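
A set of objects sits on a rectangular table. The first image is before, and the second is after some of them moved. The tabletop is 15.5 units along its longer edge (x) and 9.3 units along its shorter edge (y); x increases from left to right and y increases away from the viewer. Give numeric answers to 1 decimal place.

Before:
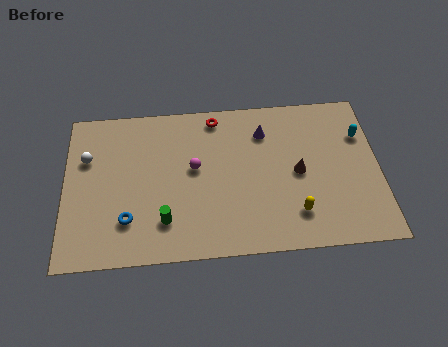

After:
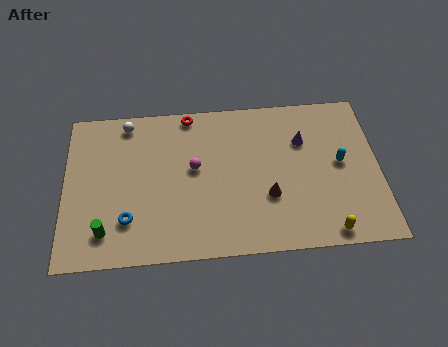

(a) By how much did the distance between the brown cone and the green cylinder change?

+1.1

Before: roughly 7.0 units apart; after: 8.1. That's 1.1 units further apart.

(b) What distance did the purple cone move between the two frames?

2.0

The purple cone was near (9.9, 7.1) before and (11.8, 6.4) after, so it travelled √(1.9² + 0.7²) ≈ 2.0 units.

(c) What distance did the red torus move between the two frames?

1.3

From (7.5, 8.2) to (6.2, 8.5), the red torus covered √(1.3² + 0.3²) ≈ 1.3 units.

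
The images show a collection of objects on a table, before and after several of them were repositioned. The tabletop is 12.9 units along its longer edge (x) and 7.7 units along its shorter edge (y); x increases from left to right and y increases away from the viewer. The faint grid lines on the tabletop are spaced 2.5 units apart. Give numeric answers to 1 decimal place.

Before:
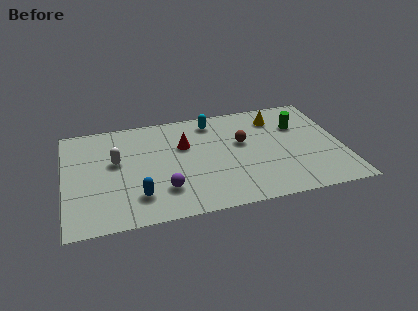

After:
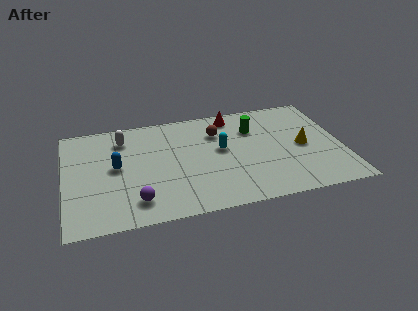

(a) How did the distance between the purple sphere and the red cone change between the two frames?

+3.9

Before: roughly 3.2 units apart; after: 7.1. That's 3.9 units further apart.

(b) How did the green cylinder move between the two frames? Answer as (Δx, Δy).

(-2.1, 0.2)

From the two frames, the green cylinder sits at roughly (11.0, 5.3) before and (8.9, 5.5) after.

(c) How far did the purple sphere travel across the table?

1.4

The purple sphere moved from about (4.5, 2.0) to (3.2, 1.5), a distance of √(1.3² + 0.5²) ≈ 1.4.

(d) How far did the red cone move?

2.9

The red cone was near (5.6, 5.0) before and (8.0, 6.7) after, so it travelled √(2.4² + 1.7²) ≈ 2.9 units.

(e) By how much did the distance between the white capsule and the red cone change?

+2.0

They were about 3.2 units apart before and 5.2 after — 2.0 units further apart.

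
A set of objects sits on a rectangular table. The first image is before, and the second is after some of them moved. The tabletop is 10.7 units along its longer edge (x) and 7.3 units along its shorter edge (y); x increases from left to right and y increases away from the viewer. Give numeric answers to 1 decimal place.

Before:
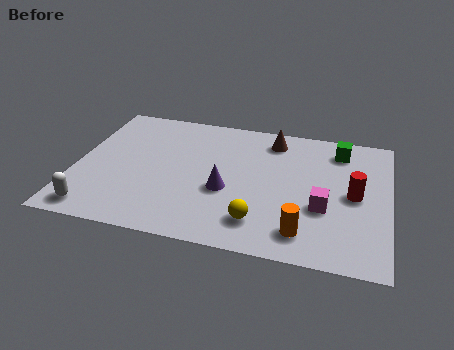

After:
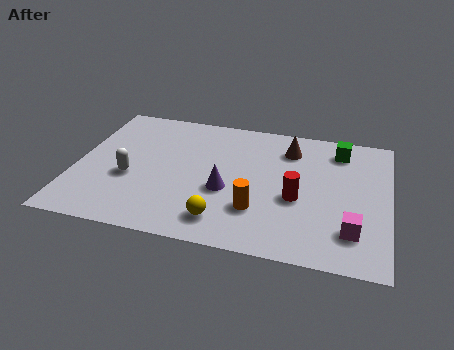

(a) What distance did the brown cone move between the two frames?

0.7

The brown cone was near (6.6, 6.1) before and (7.2, 5.7) after, so it travelled √(0.6² + 0.4²) ≈ 0.7 units.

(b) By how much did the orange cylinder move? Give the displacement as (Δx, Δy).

(-1.6, 0.8)

The orange cylinder was at about (7.9, 1.3) and moved to about (6.3, 2.1).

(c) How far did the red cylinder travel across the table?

2.0

The red cylinder moved from about (9.5, 3.6) to (7.6, 3.0), a distance of √(1.9² + 0.6²) ≈ 2.0.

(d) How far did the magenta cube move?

1.4

The magenta cube moved from about (8.5, 2.7) to (9.5, 1.7), a distance of √(1.0² + 1.0²) ≈ 1.4.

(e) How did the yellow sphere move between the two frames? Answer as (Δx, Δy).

(-1.2, -0.2)

The yellow sphere was at about (6.4, 1.5) and moved to about (5.2, 1.3).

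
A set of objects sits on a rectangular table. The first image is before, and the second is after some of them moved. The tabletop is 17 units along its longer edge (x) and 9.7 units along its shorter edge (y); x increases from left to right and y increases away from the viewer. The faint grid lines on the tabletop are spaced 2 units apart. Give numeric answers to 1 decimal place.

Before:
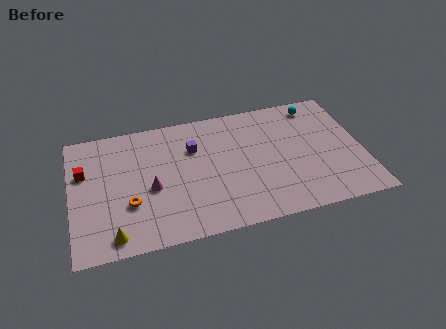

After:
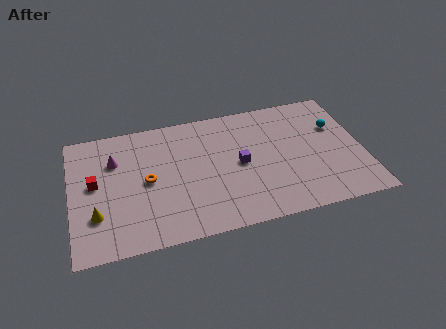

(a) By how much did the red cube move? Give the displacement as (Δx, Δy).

(0.6, -1.0)

The red cube was at about (0.8, 6.3) and moved to about (1.4, 5.3).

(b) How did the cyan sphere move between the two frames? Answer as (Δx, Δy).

(1.0, -2.0)

From the two frames, the cyan sphere sits at roughly (14.6, 8.4) before and (15.6, 6.4) after.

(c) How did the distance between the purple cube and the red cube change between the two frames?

+2.0

Before: roughly 6.4 units apart; after: 8.4. That's 2.0 units further apart.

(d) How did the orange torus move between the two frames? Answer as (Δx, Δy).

(1.1, 1.5)

The orange torus was at about (3.3, 3.3) and moved to about (4.4, 4.8).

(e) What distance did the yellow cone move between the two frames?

1.9

The yellow cone moved from about (2.3, 1.2) to (1.4, 2.9), a distance of √(0.9² + 1.7²) ≈ 1.9.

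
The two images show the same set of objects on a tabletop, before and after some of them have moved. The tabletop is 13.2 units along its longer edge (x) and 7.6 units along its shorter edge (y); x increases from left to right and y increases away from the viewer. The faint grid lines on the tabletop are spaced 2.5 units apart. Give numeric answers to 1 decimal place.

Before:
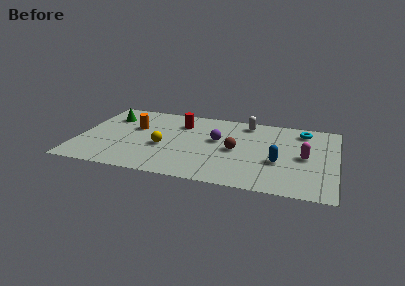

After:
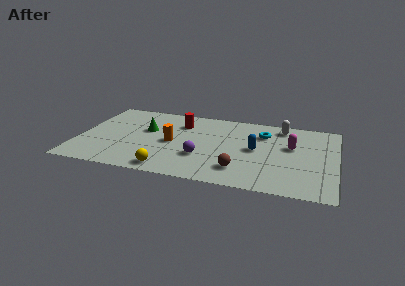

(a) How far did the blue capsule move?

1.6

The blue capsule moved from about (10.3, 2.9) to (9.1, 3.9), a distance of √(1.2² + 1.0²) ≈ 1.6.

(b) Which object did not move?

the red cylinder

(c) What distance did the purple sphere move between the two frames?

2.0

From (7.1, 4.4) to (6.4, 2.5), the purple sphere covered √(0.7² + 1.9²) ≈ 2.0 units.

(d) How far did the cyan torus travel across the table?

2.1

The cyan torus was near (11.4, 6.3) before and (9.4, 5.6) after, so it travelled √(2.0² + 0.7²) ≈ 2.1 units.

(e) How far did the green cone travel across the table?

2.2

The green cone moved from about (1.4, 5.6) to (3.4, 4.6), a distance of √(2.0² + 1.0²) ≈ 2.2.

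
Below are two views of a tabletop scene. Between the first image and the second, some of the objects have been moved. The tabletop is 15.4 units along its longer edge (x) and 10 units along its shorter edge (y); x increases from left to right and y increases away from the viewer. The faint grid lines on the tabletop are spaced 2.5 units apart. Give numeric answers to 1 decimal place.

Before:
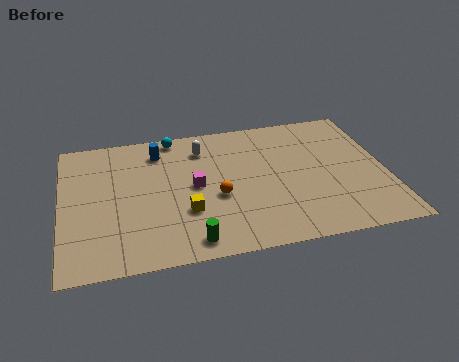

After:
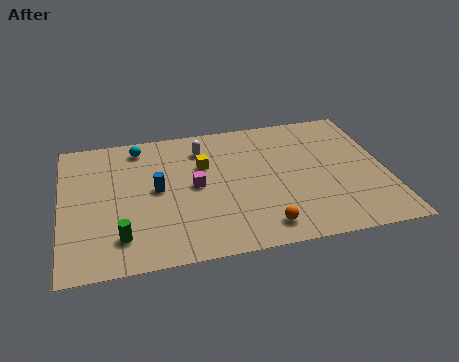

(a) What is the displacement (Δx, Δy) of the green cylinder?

(-3.2, 0.9)

The green cylinder was at about (5.9, 1.2) and moved to about (2.7, 2.1).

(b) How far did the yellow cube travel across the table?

3.4

The yellow cube moved from about (5.8, 3.3) to (6.8, 6.6), a distance of √(1.0² + 3.3²) ≈ 3.4.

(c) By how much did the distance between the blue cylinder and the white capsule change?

+1.4

Before: roughly 2.1 units apart; after: 3.5. That's 1.4 units further apart.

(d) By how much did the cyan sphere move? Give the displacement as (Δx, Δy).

(-1.7, -0.5)

The cyan sphere started near (5.5, 9.1) and ended near (3.8, 8.6).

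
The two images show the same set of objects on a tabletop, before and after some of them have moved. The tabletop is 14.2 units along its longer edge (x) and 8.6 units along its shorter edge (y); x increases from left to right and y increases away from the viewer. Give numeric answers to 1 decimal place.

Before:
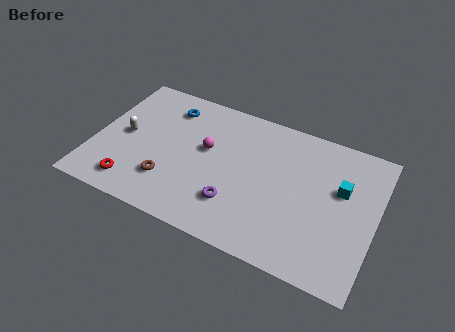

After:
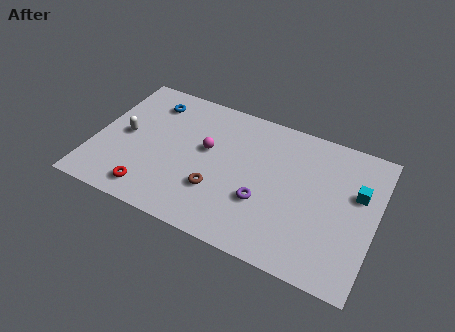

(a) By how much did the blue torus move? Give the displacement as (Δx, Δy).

(-0.9, 0.0)

The blue torus started near (3.4, 6.9) and ended near (2.5, 6.9).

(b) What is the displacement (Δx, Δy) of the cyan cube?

(0.8, 0.1)

The cyan cube started near (12.4, 5.3) and ended near (13.2, 5.4).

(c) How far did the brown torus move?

2.4

The brown torus moved from about (4.0, 2.3) to (6.4, 2.7), a distance of √(2.4² + 0.4²) ≈ 2.4.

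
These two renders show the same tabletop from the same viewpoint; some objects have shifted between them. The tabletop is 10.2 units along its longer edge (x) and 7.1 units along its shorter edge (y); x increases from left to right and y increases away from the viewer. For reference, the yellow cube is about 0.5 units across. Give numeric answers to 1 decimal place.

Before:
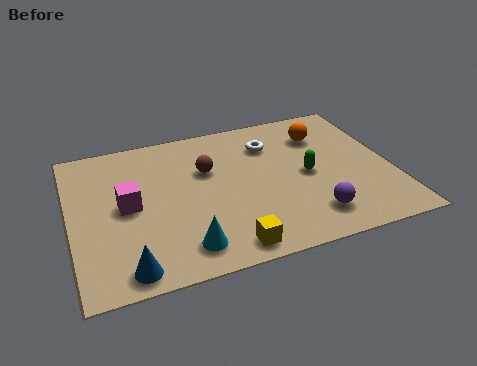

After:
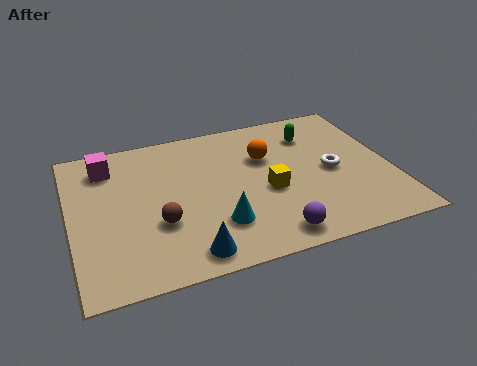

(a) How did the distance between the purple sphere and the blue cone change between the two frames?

-3.2

Before: roughly 5.8 units apart; after: 2.6. That's 3.2 units closer together.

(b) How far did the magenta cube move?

2.2

The magenta cube moved from about (1.8, 3.6) to (1.3, 5.7), a distance of √(0.5² + 2.1²) ≈ 2.2.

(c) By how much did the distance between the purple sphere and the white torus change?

-0.7

They were about 4.0 units apart before and 3.3 after — 0.7 units closer together.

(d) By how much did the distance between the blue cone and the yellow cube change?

+0.3

Before: roughly 3.1 units apart; after: 3.4. That's 0.3 units further apart.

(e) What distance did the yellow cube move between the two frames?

2.7

From (4.7, 0.8) to (6.2, 3.0), the yellow cube covered √(1.5² + 2.2²) ≈ 2.7 units.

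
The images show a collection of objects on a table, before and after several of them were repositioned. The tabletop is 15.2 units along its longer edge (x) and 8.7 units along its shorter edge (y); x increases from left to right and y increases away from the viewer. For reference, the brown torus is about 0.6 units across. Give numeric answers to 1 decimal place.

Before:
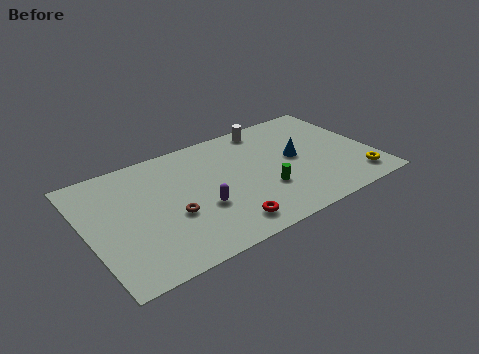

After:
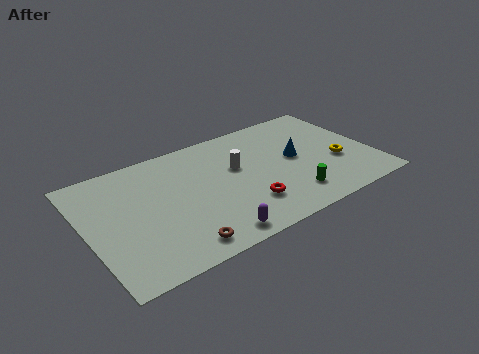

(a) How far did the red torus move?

1.6

The red torus was near (6.8, 1.4) before and (8.1, 2.3) after, so it travelled √(1.3² + 0.9²) ≈ 1.6 units.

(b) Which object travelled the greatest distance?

the white cylinder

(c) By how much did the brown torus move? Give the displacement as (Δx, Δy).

(0.0, -2.2)

The brown torus was at about (4.3, 3.4) and moved to about (4.3, 1.2).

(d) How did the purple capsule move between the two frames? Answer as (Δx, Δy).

(0.2, -2.2)

The purple capsule was at about (5.8, 3.2) and moved to about (6.0, 1.0).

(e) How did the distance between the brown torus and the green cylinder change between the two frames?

+1.2

They were about 4.9 units apart before and 6.1 after — 1.2 units further apart.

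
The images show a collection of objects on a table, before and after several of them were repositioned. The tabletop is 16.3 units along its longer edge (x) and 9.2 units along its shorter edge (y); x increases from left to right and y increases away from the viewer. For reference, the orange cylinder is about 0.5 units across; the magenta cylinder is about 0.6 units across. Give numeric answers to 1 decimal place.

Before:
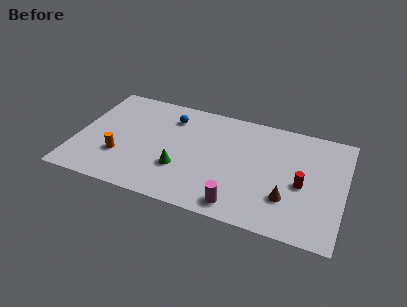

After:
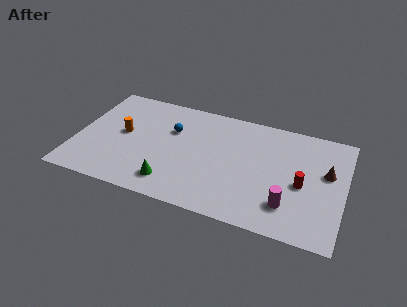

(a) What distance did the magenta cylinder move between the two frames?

3.1

The magenta cylinder moved from about (10.2, 1.2) to (13.1, 2.2), a distance of √(2.9² + 1.0²) ≈ 3.1.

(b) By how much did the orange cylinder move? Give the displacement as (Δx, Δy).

(0.0, 2.0)

The orange cylinder started near (2.8, 2.9) and ended near (2.8, 4.9).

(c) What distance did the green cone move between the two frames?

1.4

The green cone moved from about (6.5, 3.0) to (6.1, 1.7), a distance of √(0.4² + 1.3²) ≈ 1.4.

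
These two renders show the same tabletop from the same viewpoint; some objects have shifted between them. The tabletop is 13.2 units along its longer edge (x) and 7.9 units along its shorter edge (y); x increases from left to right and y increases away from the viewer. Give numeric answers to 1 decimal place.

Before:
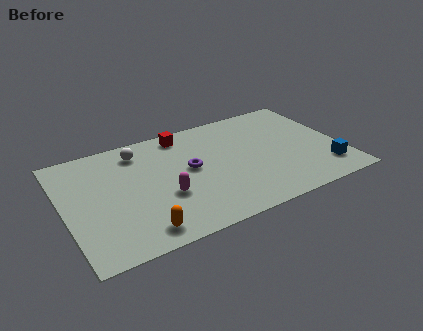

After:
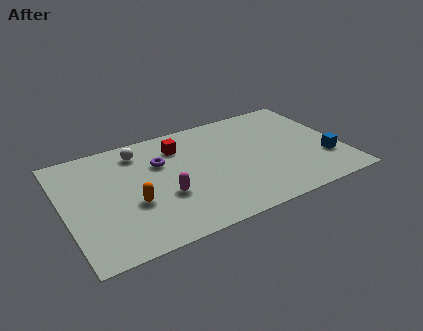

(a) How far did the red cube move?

0.9

The red cube was near (6.0, 6.9) before and (5.7, 6.1) after, so it travelled √(0.3² + 0.8²) ≈ 0.9 units.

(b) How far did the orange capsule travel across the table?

1.9

The orange capsule was near (3.2, 1.1) before and (3.1, 3.0) after, so it travelled √(0.1² + 1.9²) ≈ 1.9 units.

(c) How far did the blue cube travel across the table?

0.7

From (12.2, 1.7) to (12.3, 2.4), the blue cube covered √(0.1² + 0.7²) ≈ 0.7 units.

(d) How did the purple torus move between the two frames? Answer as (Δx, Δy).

(-1.3, 1.0)

The purple torus started near (6.0, 4.3) and ended near (4.7, 5.3).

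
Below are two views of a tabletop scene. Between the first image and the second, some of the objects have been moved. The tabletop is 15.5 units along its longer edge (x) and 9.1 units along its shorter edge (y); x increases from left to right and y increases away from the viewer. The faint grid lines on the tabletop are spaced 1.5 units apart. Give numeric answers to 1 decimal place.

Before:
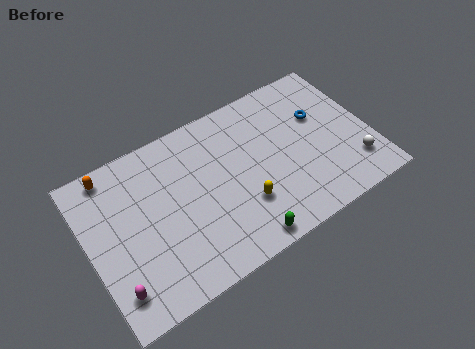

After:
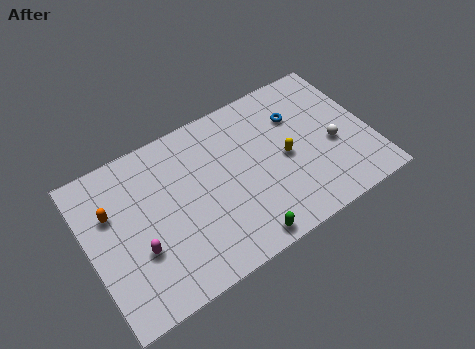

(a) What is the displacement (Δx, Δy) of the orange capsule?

(-0.3, -2.1)

The orange capsule started near (1.7, 8.1) and ended near (1.4, 6.0).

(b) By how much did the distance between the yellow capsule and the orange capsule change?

+1.2

Before: roughly 8.4 units apart; after: 9.6. That's 1.2 units further apart.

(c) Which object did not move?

the green capsule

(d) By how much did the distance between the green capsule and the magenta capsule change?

-1.1

The distance was about 6.9 in the first image and 5.8 in the second, so they moved 1.1 units closer together.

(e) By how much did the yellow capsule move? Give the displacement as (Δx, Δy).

(2.6, 1.5)

The yellow capsule started near (8.2, 2.8) and ended near (10.8, 4.3).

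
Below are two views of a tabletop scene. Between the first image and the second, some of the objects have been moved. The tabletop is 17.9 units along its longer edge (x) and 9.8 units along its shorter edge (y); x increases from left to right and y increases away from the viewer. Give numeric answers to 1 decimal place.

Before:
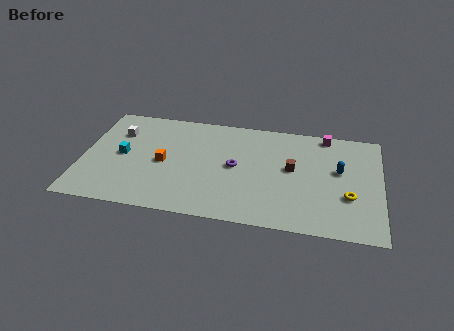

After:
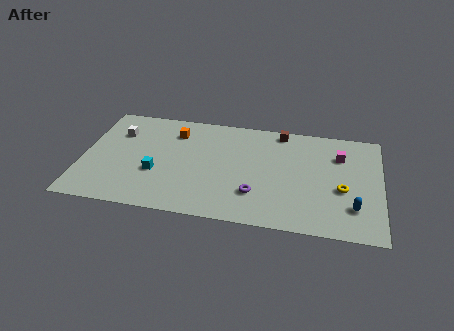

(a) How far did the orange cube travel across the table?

3.0

The orange cube was near (4.9, 4.6) before and (5.4, 7.6) after, so it travelled √(0.5² + 3.0²) ≈ 3.0 units.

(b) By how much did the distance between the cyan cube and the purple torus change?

-0.7

They were about 6.8 units apart before and 6.1 after — 0.7 units closer together.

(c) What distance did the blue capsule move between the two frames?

3.3

From (15.4, 5.7) to (16.3, 2.5), the blue capsule covered √(0.9² + 3.2²) ≈ 3.3 units.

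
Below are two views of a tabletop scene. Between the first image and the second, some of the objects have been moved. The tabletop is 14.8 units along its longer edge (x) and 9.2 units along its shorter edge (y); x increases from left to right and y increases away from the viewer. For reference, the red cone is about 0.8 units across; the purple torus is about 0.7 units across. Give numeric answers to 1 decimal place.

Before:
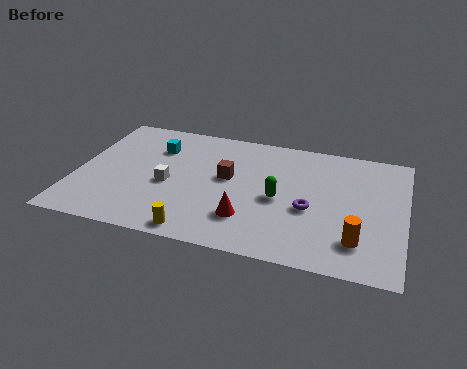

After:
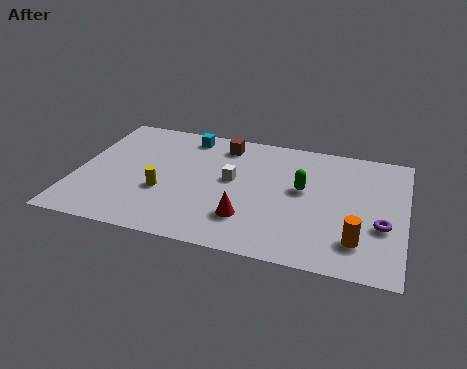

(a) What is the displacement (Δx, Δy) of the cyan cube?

(1.3, 1.3)

The cyan cube was at about (3.4, 6.7) and moved to about (4.7, 8.0).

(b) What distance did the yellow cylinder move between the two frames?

3.1

The yellow cylinder was near (5.8, 0.9) before and (4.0, 3.4) after, so it travelled √(1.8² + 2.5²) ≈ 3.1 units.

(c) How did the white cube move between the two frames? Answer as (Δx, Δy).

(2.8, 1.1)

The white cube was at about (4.2, 4.0) and moved to about (7.0, 5.1).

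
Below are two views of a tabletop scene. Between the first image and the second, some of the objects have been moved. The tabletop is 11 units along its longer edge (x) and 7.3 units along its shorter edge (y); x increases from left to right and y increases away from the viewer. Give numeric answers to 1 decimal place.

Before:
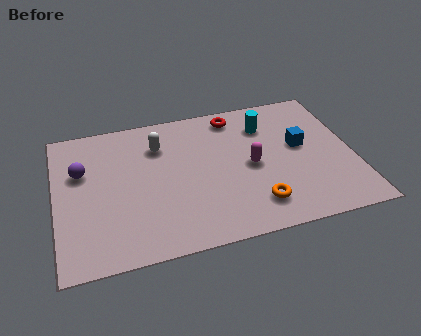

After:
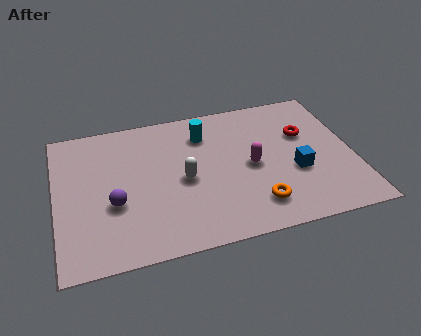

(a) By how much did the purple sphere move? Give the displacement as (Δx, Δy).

(1.1, -1.9)

From the two frames, the purple sphere sits at roughly (1.0, 4.7) before and (2.1, 2.8) after.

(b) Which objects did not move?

the orange torus and the magenta capsule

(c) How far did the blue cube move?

1.3

The blue cube was near (9.1, 4.1) before and (8.8, 2.8) after, so it travelled √(0.3² + 1.3²) ≈ 1.3 units.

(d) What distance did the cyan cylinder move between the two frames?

2.3

The cyan cylinder moved from about (7.9, 5.5) to (5.6, 5.6), a distance of √(2.3² + 0.1²) ≈ 2.3.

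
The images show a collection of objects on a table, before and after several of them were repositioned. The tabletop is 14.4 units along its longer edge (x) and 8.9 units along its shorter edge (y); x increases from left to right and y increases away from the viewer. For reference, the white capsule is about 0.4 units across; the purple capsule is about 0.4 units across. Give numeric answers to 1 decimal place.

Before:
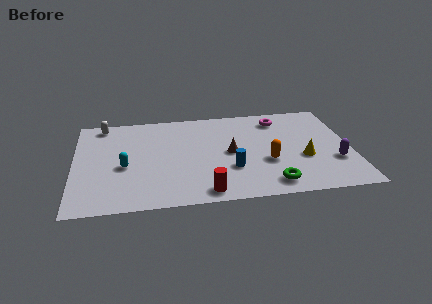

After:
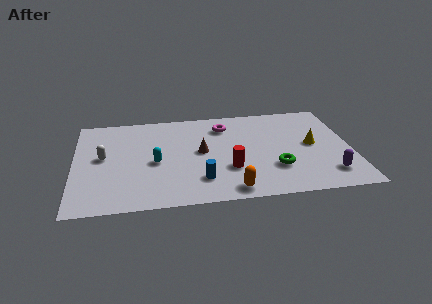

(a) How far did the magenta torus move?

2.9

The magenta torus moved from about (10.8, 7.3) to (7.9, 7.0), a distance of √(2.9² + 0.3²) ≈ 2.9.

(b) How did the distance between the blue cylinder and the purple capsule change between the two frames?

+1.2

Before: roughly 5.4 units apart; after: 6.6. That's 1.2 units further apart.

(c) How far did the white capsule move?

3.1

The white capsule moved from about (1.5, 7.9) to (1.5, 4.8), a distance of √(0.0² + 3.1²) ≈ 3.1.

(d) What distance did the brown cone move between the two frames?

1.5

The brown cone moved from about (8.1, 4.4) to (6.6, 4.7), a distance of √(1.5² + 0.3²) ≈ 1.5.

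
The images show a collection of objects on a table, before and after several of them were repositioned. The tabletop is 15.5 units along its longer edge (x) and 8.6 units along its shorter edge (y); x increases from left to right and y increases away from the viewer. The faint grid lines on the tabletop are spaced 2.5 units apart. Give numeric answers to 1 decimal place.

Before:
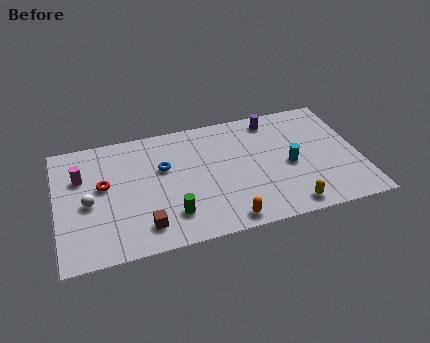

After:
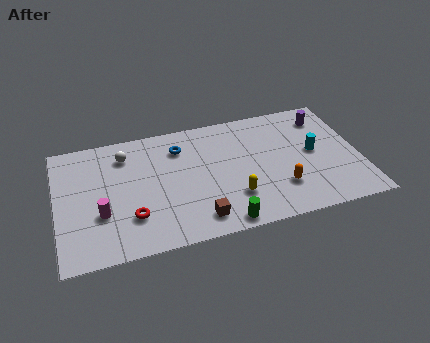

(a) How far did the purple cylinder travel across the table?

2.7

The purple cylinder was near (11.3, 7.4) before and (14.0, 6.9) after, so it travelled √(2.7² + 0.5²) ≈ 2.7 units.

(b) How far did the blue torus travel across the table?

1.5

From (5.5, 5.4) to (6.4, 6.6), the blue torus covered √(0.9² + 1.2²) ≈ 1.5 units.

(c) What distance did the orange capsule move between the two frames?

3.3

The orange capsule was near (8.4, 0.9) before and (11.3, 2.4) after, so it travelled √(2.9² + 1.5²) ≈ 3.3 units.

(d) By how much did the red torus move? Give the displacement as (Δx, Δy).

(1.3, -2.5)

From the two frames, the red torus sits at roughly (2.4, 4.9) before and (3.7, 2.4) after.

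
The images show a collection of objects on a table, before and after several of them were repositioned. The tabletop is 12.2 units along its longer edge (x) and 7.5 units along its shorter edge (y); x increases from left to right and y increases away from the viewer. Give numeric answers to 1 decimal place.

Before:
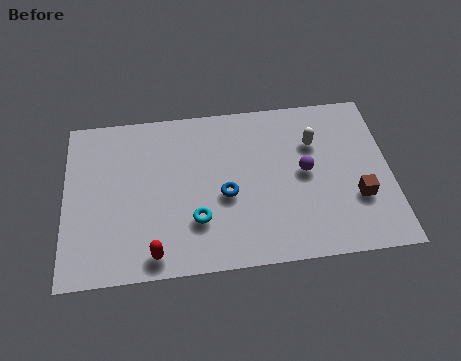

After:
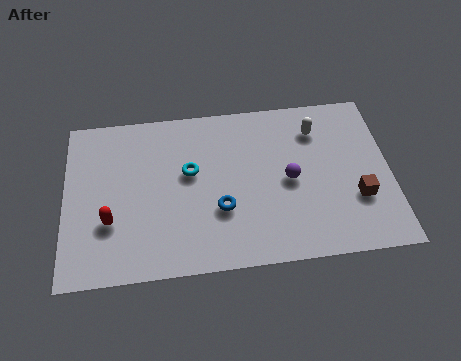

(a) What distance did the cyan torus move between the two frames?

2.2

From (4.9, 2.2) to (4.7, 4.4), the cyan torus covered √(0.2² + 2.2²) ≈ 2.2 units.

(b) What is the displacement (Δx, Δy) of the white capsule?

(0.1, 0.6)

From the two frames, the white capsule sits at roughly (9.4, 5.2) before and (9.5, 5.8) after.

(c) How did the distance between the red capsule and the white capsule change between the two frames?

+1.0

The distance was about 7.5 in the first image and 8.5 in the second, so they moved 1.0 units further apart.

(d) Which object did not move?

the brown cube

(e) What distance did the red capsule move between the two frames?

2.3

From (3.3, 0.9) to (1.7, 2.5), the red capsule covered √(1.6² + 1.6²) ≈ 2.3 units.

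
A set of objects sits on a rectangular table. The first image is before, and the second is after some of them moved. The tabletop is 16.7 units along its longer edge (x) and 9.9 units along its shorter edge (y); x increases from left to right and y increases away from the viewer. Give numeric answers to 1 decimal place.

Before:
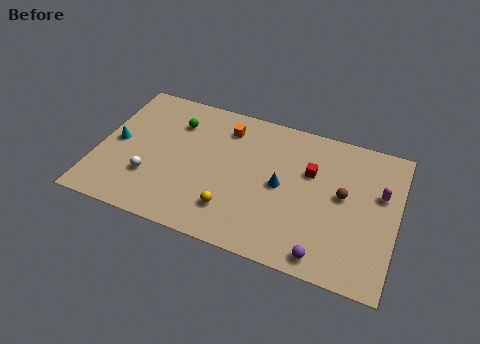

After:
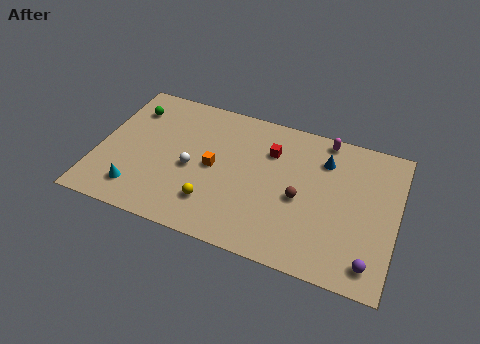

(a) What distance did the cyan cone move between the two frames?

3.4

The cyan cone was near (1.0, 4.9) before and (2.5, 1.9) after, so it travelled √(1.5² + 3.0²) ≈ 3.4 units.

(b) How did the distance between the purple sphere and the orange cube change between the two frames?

+0.5

The distance was about 9.1 in the first image and 9.6 in the second, so they moved 0.5 units further apart.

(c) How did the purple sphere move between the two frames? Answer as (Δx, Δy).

(2.5, 0.4)

From the two frames, the purple sphere sits at roughly (13.0, 1.1) before and (15.5, 1.5) after.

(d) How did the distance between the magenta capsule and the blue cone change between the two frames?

-4.1

The distance was about 5.6 in the first image and 1.5 in the second, so they moved 4.1 units closer together.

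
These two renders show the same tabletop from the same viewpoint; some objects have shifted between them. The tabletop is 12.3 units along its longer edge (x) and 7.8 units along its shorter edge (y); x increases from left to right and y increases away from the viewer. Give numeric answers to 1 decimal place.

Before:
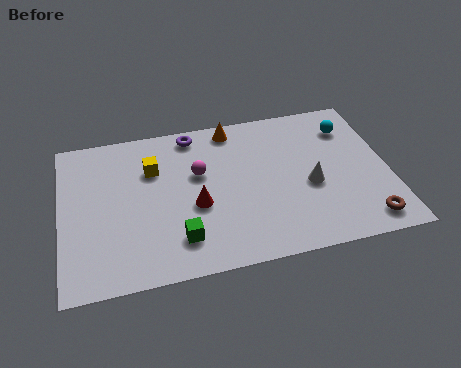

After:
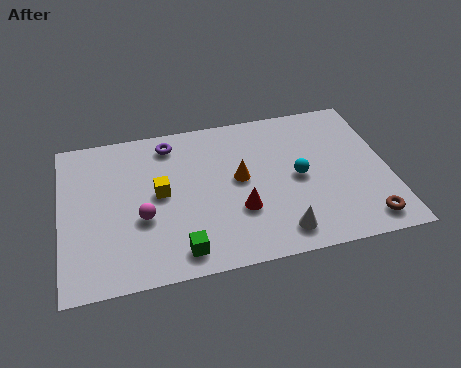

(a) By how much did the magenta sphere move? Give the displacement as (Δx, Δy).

(-2.2, -1.8)

The magenta sphere started near (5.2, 4.8) and ended near (3.0, 3.0).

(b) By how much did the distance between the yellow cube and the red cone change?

+0.6

They were about 2.7 units apart before and 3.3 after — 0.6 units further apart.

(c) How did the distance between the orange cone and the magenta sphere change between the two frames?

+1.4

The distance was about 2.5 in the first image and 3.9 in the second, so they moved 1.4 units further apart.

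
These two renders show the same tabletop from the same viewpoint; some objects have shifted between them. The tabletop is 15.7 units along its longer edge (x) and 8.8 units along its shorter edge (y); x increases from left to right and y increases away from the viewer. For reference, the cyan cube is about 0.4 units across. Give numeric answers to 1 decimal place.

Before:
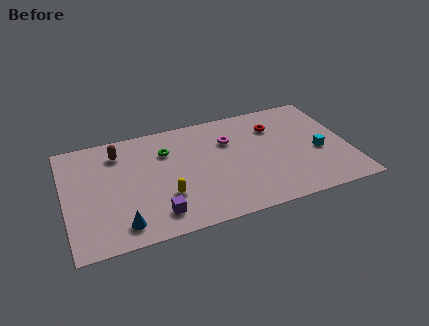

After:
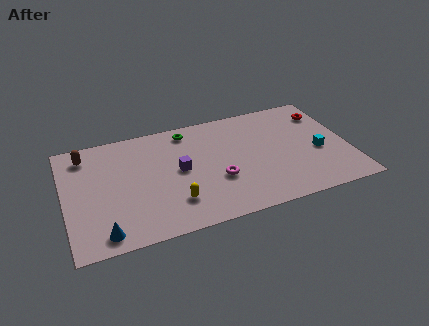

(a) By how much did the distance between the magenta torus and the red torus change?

+4.7

The distance was about 2.6 in the first image and 7.3 in the second, so they moved 4.7 units further apart.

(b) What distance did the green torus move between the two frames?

1.8

The green torus was near (5.7, 6.3) before and (7.0, 7.6) after, so it travelled √(1.3² + 1.3²) ≈ 1.8 units.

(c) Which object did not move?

the cyan cube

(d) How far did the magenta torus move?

3.0

The magenta torus moved from about (9.2, 6.1) to (8.3, 3.2), a distance of √(0.9² + 2.9²) ≈ 3.0.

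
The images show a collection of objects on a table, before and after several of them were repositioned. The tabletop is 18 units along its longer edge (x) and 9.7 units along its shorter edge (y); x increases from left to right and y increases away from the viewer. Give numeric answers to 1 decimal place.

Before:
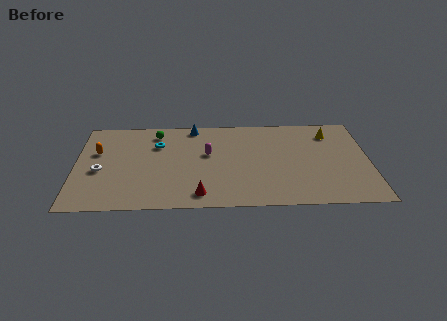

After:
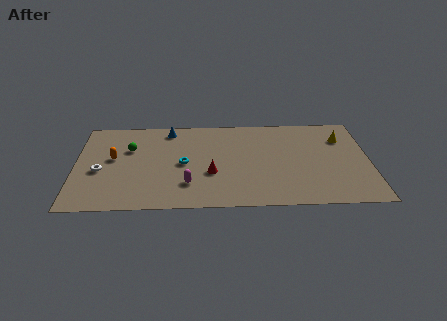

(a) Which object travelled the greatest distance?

the magenta capsule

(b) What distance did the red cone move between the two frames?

2.3

The red cone moved from about (7.6, 1.4) to (8.3, 3.6), a distance of √(0.7² + 2.2²) ≈ 2.3.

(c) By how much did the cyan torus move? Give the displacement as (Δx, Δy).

(1.6, -2.1)

The cyan torus was at about (5.0, 6.8) and moved to about (6.6, 4.7).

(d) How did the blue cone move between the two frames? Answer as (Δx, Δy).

(-1.5, -0.3)

The blue cone started near (7.2, 8.7) and ended near (5.7, 8.4).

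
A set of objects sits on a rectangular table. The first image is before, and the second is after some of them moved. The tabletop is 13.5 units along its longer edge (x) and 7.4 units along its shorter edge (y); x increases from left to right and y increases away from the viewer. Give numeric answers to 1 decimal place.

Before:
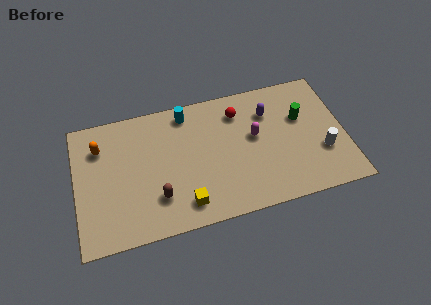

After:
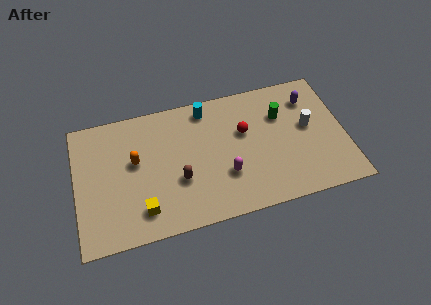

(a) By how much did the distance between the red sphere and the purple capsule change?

+2.0

Before: roughly 1.6 units apart; after: 3.6. That's 2.0 units further apart.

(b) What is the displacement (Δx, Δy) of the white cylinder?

(-0.6, 1.6)

From the two frames, the white cylinder sits at roughly (12.3, 2.5) before and (11.7, 4.1) after.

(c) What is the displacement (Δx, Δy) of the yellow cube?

(-2.1, 0.2)

The yellow cube was at about (5.3, 1.3) and moved to about (3.2, 1.5).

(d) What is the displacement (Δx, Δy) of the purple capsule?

(2.1, 0.3)

The purple capsule started near (9.8, 5.4) and ended near (11.9, 5.7).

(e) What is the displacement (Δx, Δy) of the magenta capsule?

(-1.6, -1.8)

From the two frames, the magenta capsule sits at roughly (9.0, 4.2) before and (7.4, 2.4) after.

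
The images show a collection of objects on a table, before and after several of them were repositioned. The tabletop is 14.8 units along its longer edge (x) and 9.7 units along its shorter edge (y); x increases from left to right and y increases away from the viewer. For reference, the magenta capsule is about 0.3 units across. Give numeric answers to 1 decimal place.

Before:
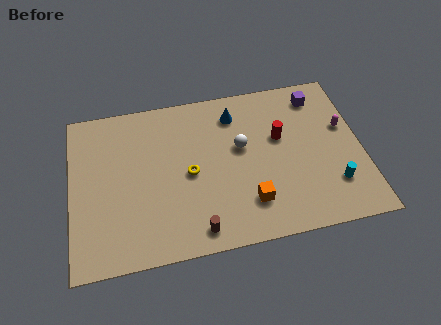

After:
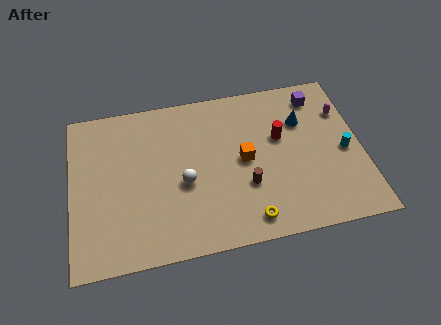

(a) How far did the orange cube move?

2.6

The orange cube was near (8.9, 2.3) before and (8.8, 4.9) after, so it travelled √(0.1² + 2.6²) ≈ 2.6 units.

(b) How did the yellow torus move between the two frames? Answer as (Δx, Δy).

(2.8, -3.3)

From the two frames, the yellow torus sits at roughly (6.0, 4.6) before and (8.8, 1.3) after.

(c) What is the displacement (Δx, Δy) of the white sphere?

(-3.0, -1.6)

The white sphere started near (8.7, 5.7) and ended near (5.7, 4.1).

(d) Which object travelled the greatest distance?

the yellow torus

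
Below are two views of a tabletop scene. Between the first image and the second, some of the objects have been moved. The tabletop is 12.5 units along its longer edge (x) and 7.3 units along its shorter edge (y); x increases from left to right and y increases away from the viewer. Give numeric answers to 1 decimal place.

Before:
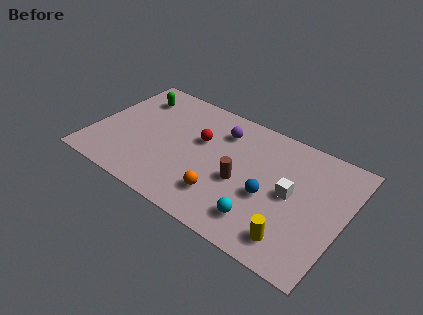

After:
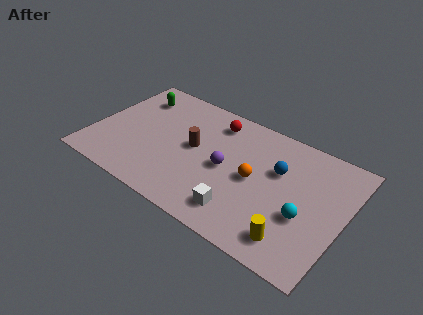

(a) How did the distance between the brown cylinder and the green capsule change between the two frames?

-2.6

They were about 6.4 units apart before and 3.8 after — 2.6 units closer together.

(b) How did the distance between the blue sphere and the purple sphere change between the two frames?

-1.1

They were about 3.8 units apart before and 2.7 after — 1.1 units closer together.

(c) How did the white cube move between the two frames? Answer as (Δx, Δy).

(-2.1, -2.3)

The white cube was at about (9.9, 3.7) and moved to about (7.8, 1.4).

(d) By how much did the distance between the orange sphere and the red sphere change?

+0.3

Before: roughly 3.1 units apart; after: 3.4. That's 0.3 units further apart.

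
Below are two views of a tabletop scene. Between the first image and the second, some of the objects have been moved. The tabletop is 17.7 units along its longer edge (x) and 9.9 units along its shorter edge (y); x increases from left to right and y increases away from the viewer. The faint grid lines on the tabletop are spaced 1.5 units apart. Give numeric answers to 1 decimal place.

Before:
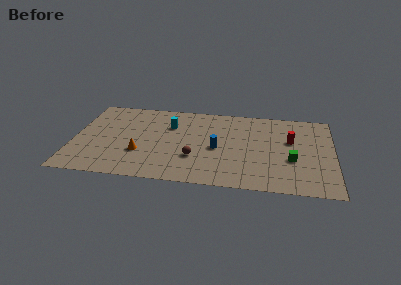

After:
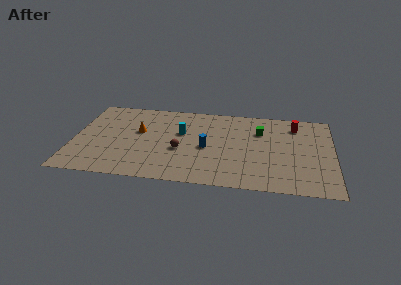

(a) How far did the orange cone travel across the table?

2.6

The orange cone was near (4.6, 3.3) before and (4.4, 5.9) after, so it travelled √(0.2² + 2.6²) ≈ 2.6 units.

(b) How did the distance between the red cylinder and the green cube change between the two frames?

+0.3

Before: roughly 2.3 units apart; after: 2.6. That's 0.3 units further apart.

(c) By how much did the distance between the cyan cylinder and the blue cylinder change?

-1.7

They were about 4.1 units apart before and 2.4 after — 1.7 units closer together.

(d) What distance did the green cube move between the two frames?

3.9

From (14.9, 3.8) to (12.7, 7.0), the green cube covered √(2.2² + 3.2²) ≈ 3.9 units.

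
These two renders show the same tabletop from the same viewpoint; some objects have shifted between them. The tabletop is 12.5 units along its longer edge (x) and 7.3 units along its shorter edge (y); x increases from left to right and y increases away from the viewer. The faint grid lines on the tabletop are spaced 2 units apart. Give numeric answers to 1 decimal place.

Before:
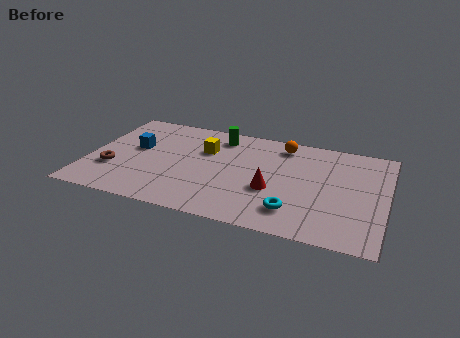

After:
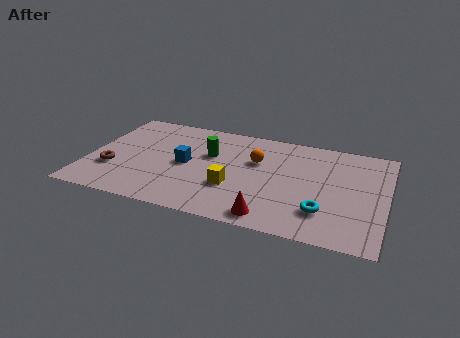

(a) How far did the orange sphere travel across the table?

1.8

From (8.0, 6.2) to (7.0, 4.7), the orange sphere covered √(1.0² + 1.5²) ≈ 1.8 units.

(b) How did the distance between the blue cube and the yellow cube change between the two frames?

-0.6

Before: roughly 3.0 units apart; after: 2.4. That's 0.6 units closer together.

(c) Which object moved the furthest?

the yellow cube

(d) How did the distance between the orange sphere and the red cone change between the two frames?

+0.5

The distance was about 3.4 in the first image and 3.9 in the second, so they moved 0.5 units further apart.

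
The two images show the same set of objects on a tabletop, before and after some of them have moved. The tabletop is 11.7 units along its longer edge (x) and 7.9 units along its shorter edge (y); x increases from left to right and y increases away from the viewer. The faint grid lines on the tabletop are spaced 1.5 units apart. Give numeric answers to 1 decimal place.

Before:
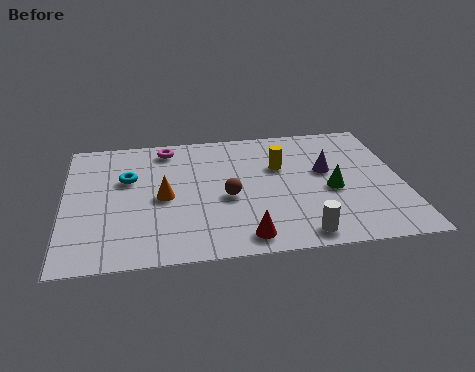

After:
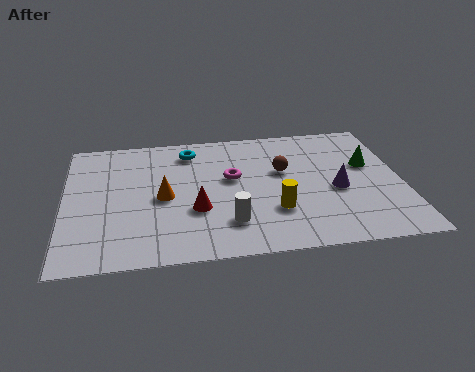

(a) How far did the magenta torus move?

3.1

From (3.6, 6.8) to (5.8, 4.6), the magenta torus covered √(2.2² + 2.2²) ≈ 3.1 units.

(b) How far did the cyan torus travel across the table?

2.7

The cyan torus moved from about (2.2, 5.0) to (4.4, 6.5), a distance of √(2.2² + 1.5²) ≈ 2.7.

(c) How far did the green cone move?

2.0

The green cone moved from about (9.2, 3.4) to (10.6, 4.8), a distance of √(1.4² + 1.4²) ≈ 2.0.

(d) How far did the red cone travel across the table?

2.4

The red cone moved from about (6.1, 1.0) to (4.5, 2.8), a distance of √(1.6² + 1.8²) ≈ 2.4.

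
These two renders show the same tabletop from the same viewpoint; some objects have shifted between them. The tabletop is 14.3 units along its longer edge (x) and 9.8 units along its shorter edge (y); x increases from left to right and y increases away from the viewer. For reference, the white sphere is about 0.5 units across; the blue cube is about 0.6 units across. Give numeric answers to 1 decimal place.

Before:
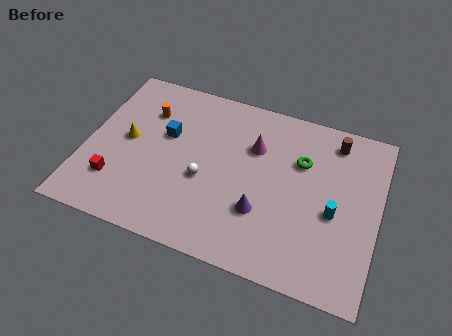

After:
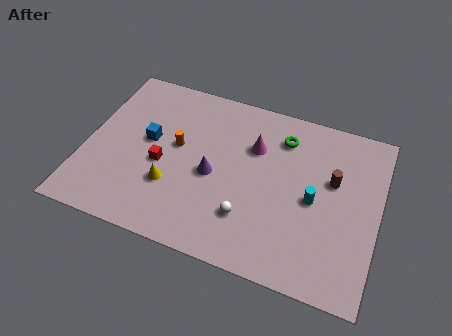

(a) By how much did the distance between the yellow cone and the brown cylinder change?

-2.3

Before: roughly 10.4 units apart; after: 8.1. That's 2.3 units closer together.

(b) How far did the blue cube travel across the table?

1.0

From (3.8, 6.0) to (3.0, 5.4), the blue cube covered √(0.8² + 0.6²) ≈ 1.0 units.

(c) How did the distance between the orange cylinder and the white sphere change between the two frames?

+0.3

Before: roughly 4.5 units apart; after: 4.8. That's 0.3 units further apart.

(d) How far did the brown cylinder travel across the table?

2.3

The brown cylinder was near (11.9, 8.3) before and (12.0, 6.0) after, so it travelled √(0.1² + 2.3²) ≈ 2.3 units.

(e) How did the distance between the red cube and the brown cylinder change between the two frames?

-3.3

They were about 11.7 units apart before and 8.4 after — 3.3 units closer together.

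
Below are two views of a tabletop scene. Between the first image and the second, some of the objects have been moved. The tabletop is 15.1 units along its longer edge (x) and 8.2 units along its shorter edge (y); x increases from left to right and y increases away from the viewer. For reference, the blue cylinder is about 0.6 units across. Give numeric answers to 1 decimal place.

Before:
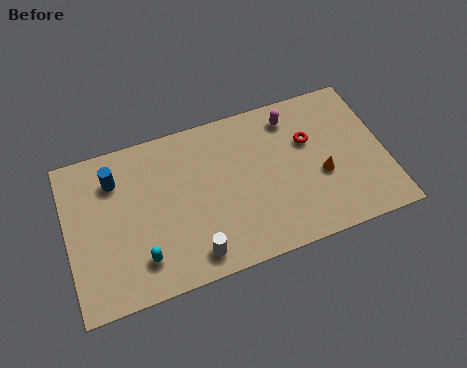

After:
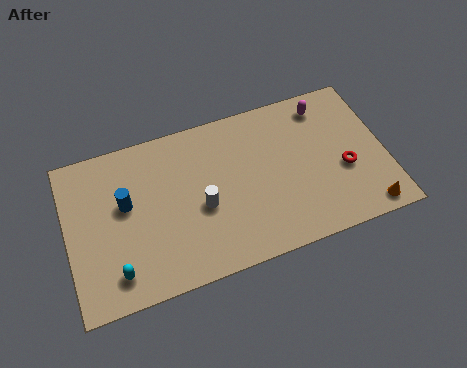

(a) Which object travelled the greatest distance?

the orange cone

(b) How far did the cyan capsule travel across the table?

1.2

The cyan capsule was near (3.3, 1.8) before and (2.1, 1.5) after, so it travelled √(1.2² + 0.3²) ≈ 1.2 units.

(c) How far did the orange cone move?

3.1

The orange cone moved from about (12.0, 3.3) to (13.9, 0.9), a distance of √(1.9² + 2.4²) ≈ 3.1.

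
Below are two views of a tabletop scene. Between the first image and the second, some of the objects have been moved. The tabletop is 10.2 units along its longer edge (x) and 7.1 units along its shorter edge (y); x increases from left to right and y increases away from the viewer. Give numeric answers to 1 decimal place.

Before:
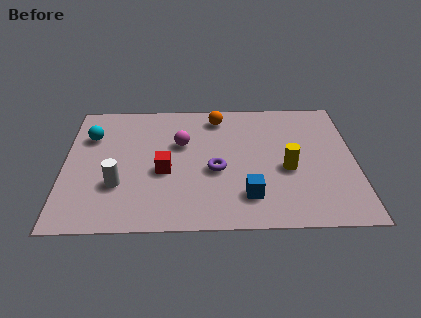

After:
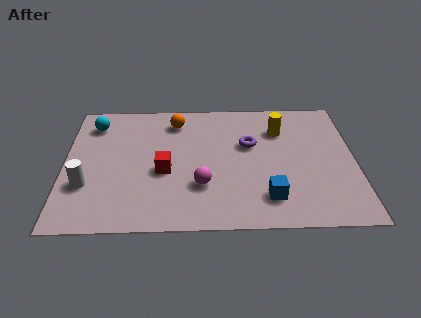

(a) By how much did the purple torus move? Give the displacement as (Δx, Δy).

(1.2, 1.4)

The purple torus started near (5.3, 3.0) and ended near (6.5, 4.4).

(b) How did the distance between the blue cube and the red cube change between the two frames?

+0.7

Before: roughly 3.2 units apart; after: 3.9. That's 0.7 units further apart.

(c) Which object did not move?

the red cube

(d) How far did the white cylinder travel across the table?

1.1

From (1.9, 2.3) to (0.8, 2.3), the white cylinder covered √(1.1² + 0.0²) ≈ 1.1 units.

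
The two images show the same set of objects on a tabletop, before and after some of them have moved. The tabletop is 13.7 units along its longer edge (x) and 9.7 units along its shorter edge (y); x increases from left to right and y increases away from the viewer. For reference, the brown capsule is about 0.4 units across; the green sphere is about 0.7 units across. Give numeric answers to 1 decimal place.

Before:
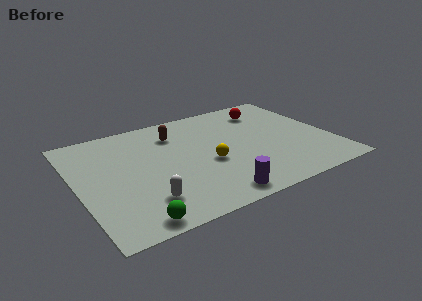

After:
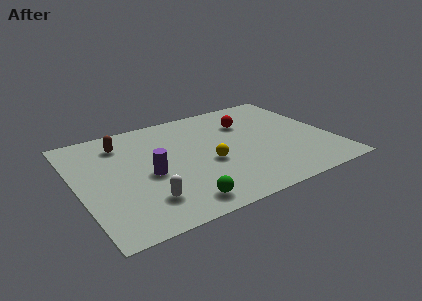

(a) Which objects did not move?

the white capsule and the yellow sphere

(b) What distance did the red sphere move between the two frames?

1.5

From (10.8, 7.7) to (9.5, 6.9), the red sphere covered √(1.3² + 0.8²) ≈ 1.5 units.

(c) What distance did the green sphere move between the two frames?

2.5

The green sphere was near (2.4, 0.9) before and (4.9, 1.3) after, so it travelled √(2.5² + 0.4²) ≈ 2.5 units.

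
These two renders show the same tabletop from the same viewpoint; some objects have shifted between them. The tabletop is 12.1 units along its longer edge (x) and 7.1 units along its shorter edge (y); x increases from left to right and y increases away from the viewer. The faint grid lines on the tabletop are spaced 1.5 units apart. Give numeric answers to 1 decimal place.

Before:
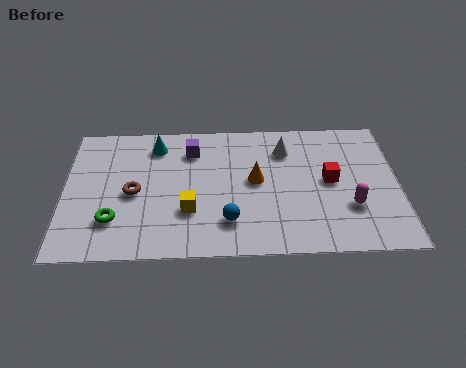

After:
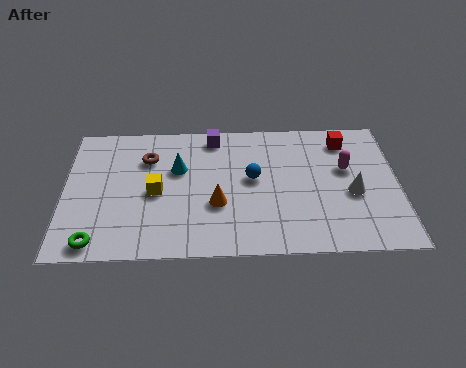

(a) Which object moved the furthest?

the white cone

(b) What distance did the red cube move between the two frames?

2.2

The red cube was near (9.6, 3.7) before and (10.2, 5.8) after, so it travelled √(0.6² + 2.1²) ≈ 2.2 units.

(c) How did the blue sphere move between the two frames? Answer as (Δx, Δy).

(0.9, 2.2)

The blue sphere was at about (5.9, 1.7) and moved to about (6.8, 3.9).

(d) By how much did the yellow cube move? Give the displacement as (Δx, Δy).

(-1.2, 1.0)

The yellow cube was at about (4.5, 2.3) and moved to about (3.3, 3.3).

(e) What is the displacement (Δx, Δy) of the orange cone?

(-1.4, -1.2)

From the two frames, the orange cone sits at roughly (6.9, 3.8) before and (5.5, 2.6) after.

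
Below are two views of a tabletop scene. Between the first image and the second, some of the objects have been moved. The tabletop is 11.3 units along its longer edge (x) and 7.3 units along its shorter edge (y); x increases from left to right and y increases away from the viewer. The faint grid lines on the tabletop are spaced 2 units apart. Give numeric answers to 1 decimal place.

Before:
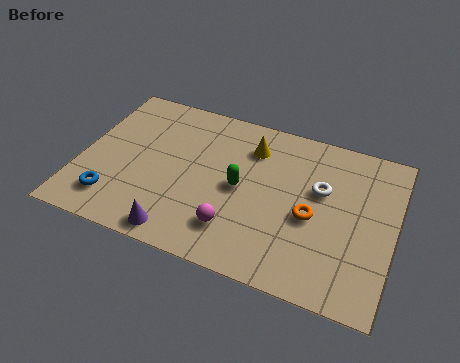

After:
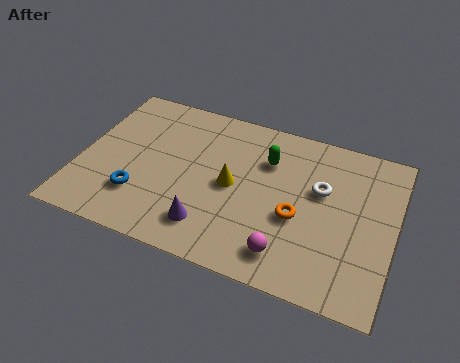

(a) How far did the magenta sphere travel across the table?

1.9

The magenta sphere was near (5.8, 1.7) before and (7.7, 1.3) after, so it travelled √(1.9² + 0.4²) ≈ 1.9 units.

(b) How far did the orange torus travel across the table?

0.5

The orange torus was near (8.4, 3.2) before and (7.9, 3.0) after, so it travelled √(0.5² + 0.2²) ≈ 0.5 units.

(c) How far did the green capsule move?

1.8

From (5.8, 3.6) to (6.6, 5.2), the green capsule covered √(0.8² + 1.6²) ≈ 1.8 units.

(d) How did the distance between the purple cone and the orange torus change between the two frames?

-1.7

Before: roughly 5.1 units apart; after: 3.4. That's 1.7 units closer together.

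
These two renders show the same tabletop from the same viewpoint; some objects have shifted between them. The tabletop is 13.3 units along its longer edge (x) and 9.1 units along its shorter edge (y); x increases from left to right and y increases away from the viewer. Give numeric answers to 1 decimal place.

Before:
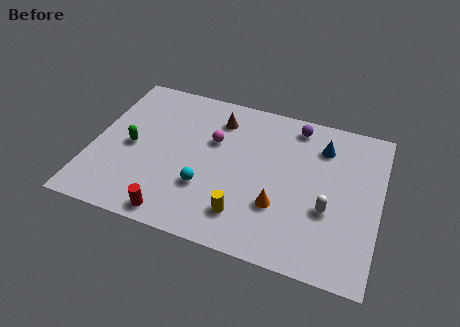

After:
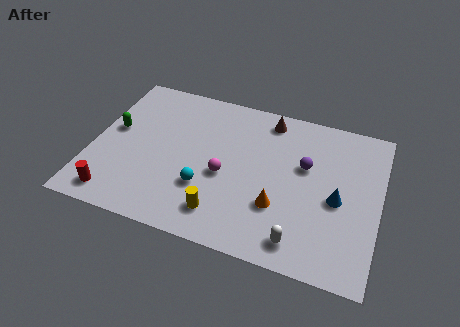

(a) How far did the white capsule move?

2.4

From (11.0, 3.4) to (9.9, 1.3), the white capsule covered √(1.1² + 2.1²) ≈ 2.4 units.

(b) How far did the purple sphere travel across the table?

2.4

From (9.2, 7.9) to (9.8, 5.6), the purple sphere covered √(0.6² + 2.3²) ≈ 2.4 units.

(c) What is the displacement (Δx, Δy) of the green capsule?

(-0.9, 0.8)

The green capsule was at about (1.8, 4.3) and moved to about (0.9, 5.1).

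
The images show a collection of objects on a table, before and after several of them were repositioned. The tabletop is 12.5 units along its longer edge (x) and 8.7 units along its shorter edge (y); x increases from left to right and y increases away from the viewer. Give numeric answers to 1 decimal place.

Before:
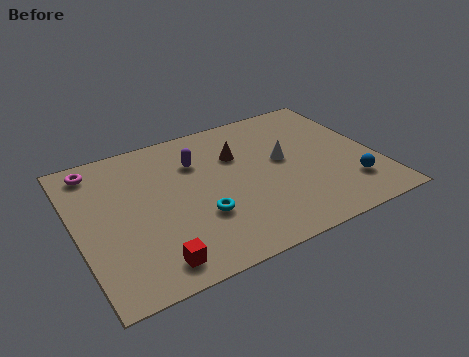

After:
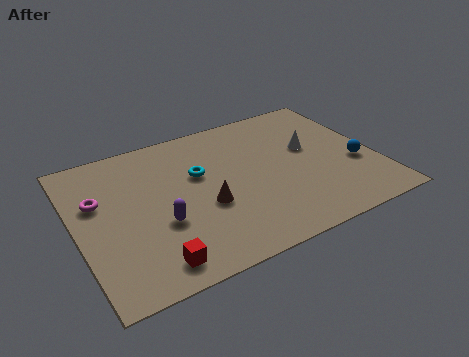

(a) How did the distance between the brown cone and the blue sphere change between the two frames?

+0.7

The distance was about 5.7 in the first image and 6.4 in the second, so they moved 0.7 units further apart.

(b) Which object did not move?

the red cube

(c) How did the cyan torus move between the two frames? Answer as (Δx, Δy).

(0.3, 2.5)

From the two frames, the cyan torus sits at roughly (4.9, 2.9) before and (5.2, 5.4) after.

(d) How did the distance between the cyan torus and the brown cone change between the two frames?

-1.6

The distance was about 3.6 in the first image and 2.0 in the second, so they moved 1.6 units closer together.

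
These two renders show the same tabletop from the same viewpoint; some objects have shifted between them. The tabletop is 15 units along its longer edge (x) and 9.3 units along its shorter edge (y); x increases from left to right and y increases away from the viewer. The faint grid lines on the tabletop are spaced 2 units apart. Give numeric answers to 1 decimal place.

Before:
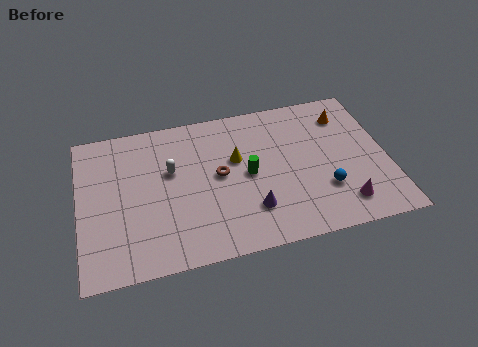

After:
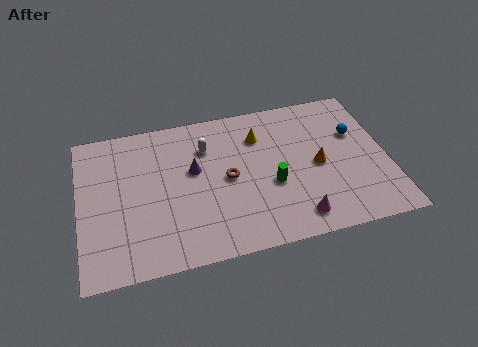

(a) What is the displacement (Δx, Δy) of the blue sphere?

(1.8, 3.2)

From the two frames, the blue sphere sits at roughly (11.8, 2.8) before and (13.6, 6.0) after.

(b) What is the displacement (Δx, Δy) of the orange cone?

(-1.6, -2.9)

The orange cone was at about (13.2, 7.3) and moved to about (11.6, 4.4).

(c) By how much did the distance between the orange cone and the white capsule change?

-3.0

The distance was about 8.8 in the first image and 5.8 in the second, so they moved 3.0 units closer together.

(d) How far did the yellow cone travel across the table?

1.7

The yellow cone moved from about (7.7, 5.7) to (8.9, 6.9), a distance of √(1.2² + 1.2²) ≈ 1.7.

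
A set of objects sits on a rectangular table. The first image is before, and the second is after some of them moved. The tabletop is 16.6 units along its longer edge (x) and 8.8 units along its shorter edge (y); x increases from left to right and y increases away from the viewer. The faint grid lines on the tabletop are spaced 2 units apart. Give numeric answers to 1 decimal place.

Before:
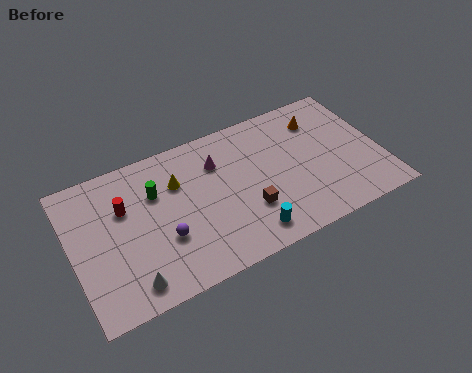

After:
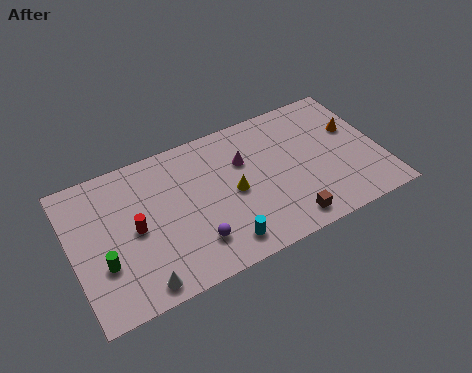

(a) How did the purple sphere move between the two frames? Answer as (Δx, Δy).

(1.5, -1.0)

From the two frames, the purple sphere sits at roughly (4.7, 3.1) before and (6.2, 2.1) after.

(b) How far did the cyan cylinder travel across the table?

1.4

The cyan cylinder was near (9.0, 1.4) before and (7.6, 1.4) after, so it travelled √(1.4² + 0.0²) ≈ 1.4 units.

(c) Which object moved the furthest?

the green cylinder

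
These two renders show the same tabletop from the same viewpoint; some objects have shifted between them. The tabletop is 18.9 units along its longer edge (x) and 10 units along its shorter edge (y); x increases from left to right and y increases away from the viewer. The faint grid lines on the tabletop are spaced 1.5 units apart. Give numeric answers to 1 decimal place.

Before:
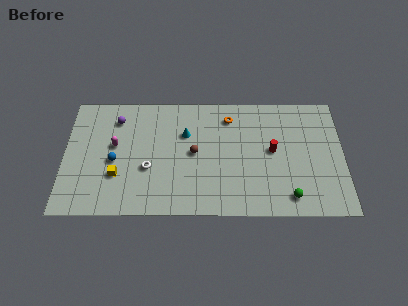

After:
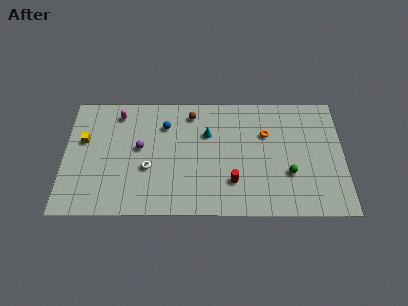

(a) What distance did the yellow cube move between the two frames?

3.7

The yellow cube moved from about (3.6, 3.2) to (1.3, 6.1), a distance of √(2.3² + 2.9²) ≈ 3.7.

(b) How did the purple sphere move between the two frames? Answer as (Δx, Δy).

(1.6, -2.4)

The purple sphere was at about (3.5, 7.9) and moved to about (5.1, 5.5).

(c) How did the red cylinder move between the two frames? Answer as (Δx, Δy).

(-2.7, -2.6)

The red cylinder was at about (14.1, 5.3) and moved to about (11.4, 2.7).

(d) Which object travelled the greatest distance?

the blue sphere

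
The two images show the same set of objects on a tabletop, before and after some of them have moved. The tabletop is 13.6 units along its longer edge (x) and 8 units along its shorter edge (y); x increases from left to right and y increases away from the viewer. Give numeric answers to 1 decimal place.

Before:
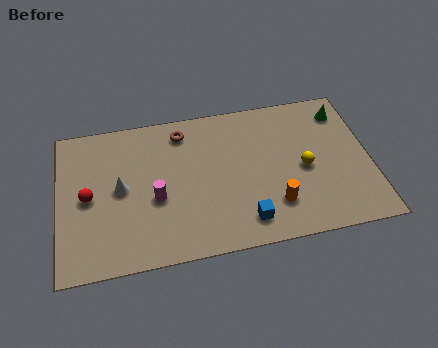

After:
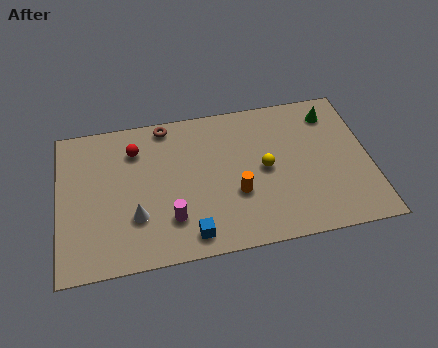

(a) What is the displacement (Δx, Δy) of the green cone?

(-0.5, 0.0)

The green cone was at about (12.6, 6.5) and moved to about (12.1, 6.5).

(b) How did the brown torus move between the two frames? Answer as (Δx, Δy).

(-0.7, 0.5)

The brown torus was at about (5.5, 6.7) and moved to about (4.8, 7.2).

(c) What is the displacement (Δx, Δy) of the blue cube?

(-2.4, -0.3)

The blue cube was at about (8.0, 1.4) and moved to about (5.6, 1.1).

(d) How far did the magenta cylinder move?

1.3

From (4.2, 3.3) to (4.8, 2.1), the magenta cylinder covered √(0.6² + 1.2²) ≈ 1.3 units.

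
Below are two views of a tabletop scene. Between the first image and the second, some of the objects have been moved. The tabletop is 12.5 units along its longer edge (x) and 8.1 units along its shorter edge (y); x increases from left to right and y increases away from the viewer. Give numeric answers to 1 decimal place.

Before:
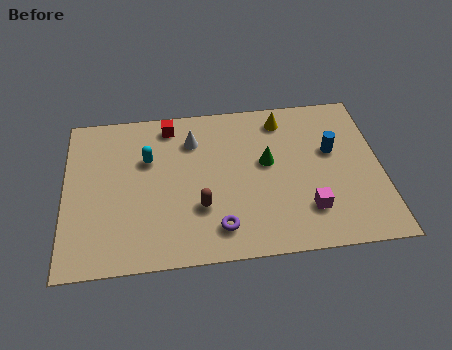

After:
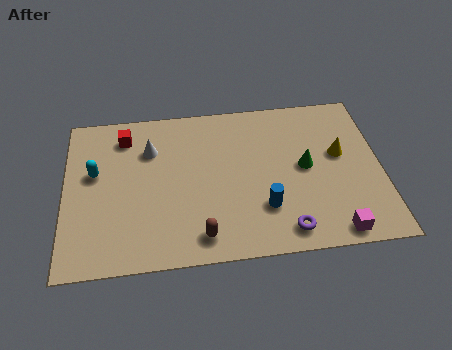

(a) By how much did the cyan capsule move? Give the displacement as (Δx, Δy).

(-2.1, -0.5)

The cyan capsule was at about (3.3, 5.3) and moved to about (1.2, 4.8).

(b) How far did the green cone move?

1.6

From (8.0, 4.6) to (9.5, 4.2), the green cone covered √(1.5² + 0.4²) ≈ 1.6 units.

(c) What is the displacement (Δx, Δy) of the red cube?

(-1.8, -0.4)

The red cube was at about (4.2, 7.0) and moved to about (2.4, 6.6).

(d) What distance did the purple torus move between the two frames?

2.6

The purple torus moved from about (6.0, 1.5) to (8.6, 1.1), a distance of √(2.6² + 0.4²) ≈ 2.6.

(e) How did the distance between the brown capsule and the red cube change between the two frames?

+1.6

The distance was about 4.5 in the first image and 6.1 in the second, so they moved 1.6 units further apart.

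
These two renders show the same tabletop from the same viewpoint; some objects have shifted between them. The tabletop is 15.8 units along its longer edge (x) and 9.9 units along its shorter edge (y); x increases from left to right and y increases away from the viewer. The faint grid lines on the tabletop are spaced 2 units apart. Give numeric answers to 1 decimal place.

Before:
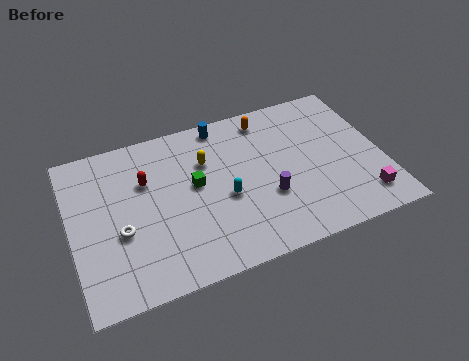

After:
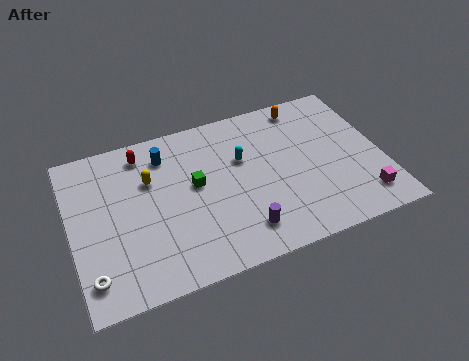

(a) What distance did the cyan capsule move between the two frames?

2.4

From (7.7, 4.2) to (8.8, 6.3), the cyan capsule covered √(1.1² + 2.1²) ≈ 2.4 units.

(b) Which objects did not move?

the green cube and the magenta cube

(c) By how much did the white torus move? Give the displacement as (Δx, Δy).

(-1.6, -2.1)

The white torus started near (2.4, 3.9) and ended near (0.8, 1.8).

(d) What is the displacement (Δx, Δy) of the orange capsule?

(2.0, 0.2)

The orange capsule was at about (10.3, 8.5) and moved to about (12.3, 8.7).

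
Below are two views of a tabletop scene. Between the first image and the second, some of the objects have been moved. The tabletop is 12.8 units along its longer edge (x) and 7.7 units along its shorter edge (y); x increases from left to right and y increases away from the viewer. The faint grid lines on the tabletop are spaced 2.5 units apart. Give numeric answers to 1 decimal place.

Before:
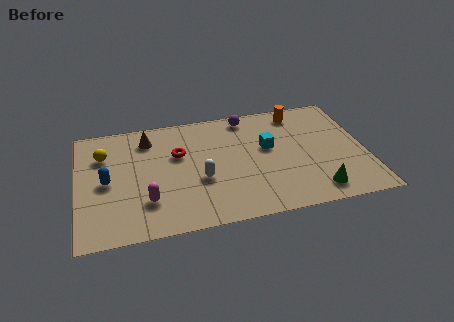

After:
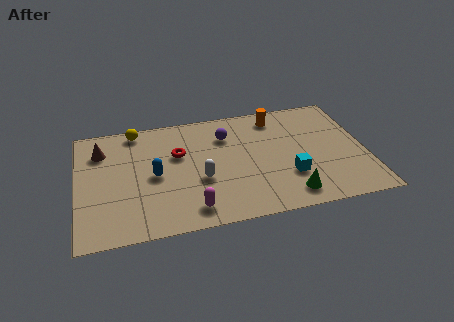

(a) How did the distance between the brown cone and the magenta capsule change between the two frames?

+1.9

The distance was about 4.1 in the first image and 6.0 in the second, so they moved 1.9 units further apart.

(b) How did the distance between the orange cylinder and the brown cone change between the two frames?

+1.1

They were about 6.8 units apart before and 7.9 after — 1.1 units further apart.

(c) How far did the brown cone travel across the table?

2.1

The brown cone moved from about (3.2, 6.2) to (1.1, 5.8), a distance of √(2.1² + 0.4²) ≈ 2.1.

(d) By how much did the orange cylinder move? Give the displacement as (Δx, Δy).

(-1.0, -0.1)

From the two frames, the orange cylinder sits at roughly (10.0, 6.6) before and (9.0, 6.5) after.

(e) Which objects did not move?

the red torus and the white capsule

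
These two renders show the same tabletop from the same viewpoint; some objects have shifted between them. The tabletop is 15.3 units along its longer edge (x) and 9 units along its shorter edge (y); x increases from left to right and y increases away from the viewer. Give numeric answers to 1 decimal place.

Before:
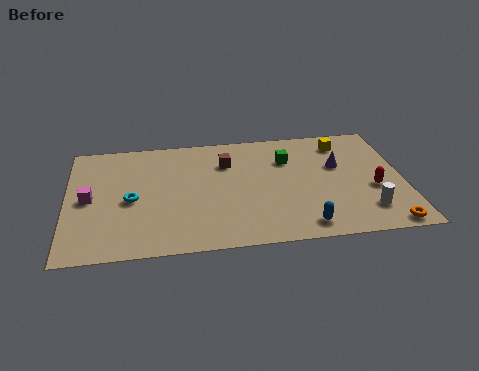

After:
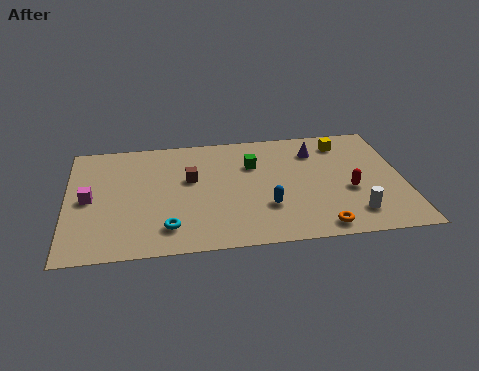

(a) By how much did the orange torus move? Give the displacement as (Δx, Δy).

(-3.0, 0.2)

The orange torus was at about (14.3, 0.8) and moved to about (11.3, 1.0).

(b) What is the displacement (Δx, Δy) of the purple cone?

(-1.0, 1.3)

The purple cone started near (12.4, 5.6) and ended near (11.4, 6.9).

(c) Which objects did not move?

the magenta cube and the yellow cube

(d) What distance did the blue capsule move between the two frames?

2.3

The blue capsule was near (10.6, 1.2) before and (9.0, 2.8) after, so it travelled √(1.6² + 1.6²) ≈ 2.3 units.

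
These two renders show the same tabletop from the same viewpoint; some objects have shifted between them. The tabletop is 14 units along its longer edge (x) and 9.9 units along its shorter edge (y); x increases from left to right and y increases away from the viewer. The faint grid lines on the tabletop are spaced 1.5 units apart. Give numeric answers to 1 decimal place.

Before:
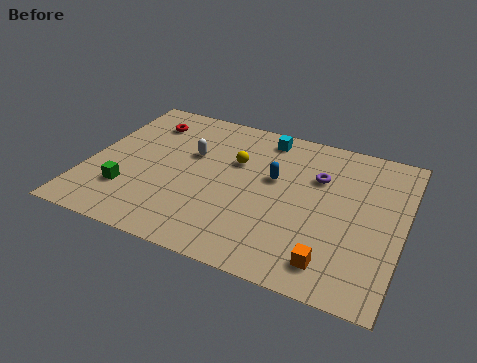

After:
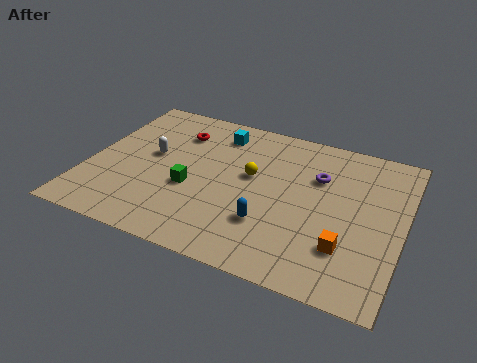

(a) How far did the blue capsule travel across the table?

3.0

The blue capsule moved from about (8.2, 5.9) to (8.3, 2.9), a distance of √(0.1² + 3.0²) ≈ 3.0.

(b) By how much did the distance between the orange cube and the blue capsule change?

-1.8

Before: roughly 5.2 units apart; after: 3.4. That's 1.8 units closer together.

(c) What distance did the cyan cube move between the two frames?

2.2

The cyan cube was near (7.5, 8.6) before and (5.4, 8.1) after, so it travelled √(2.1² + 0.5²) ≈ 2.2 units.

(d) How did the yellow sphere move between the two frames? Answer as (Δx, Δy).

(0.8, -0.7)

The yellow sphere started near (6.4, 6.4) and ended near (7.2, 5.7).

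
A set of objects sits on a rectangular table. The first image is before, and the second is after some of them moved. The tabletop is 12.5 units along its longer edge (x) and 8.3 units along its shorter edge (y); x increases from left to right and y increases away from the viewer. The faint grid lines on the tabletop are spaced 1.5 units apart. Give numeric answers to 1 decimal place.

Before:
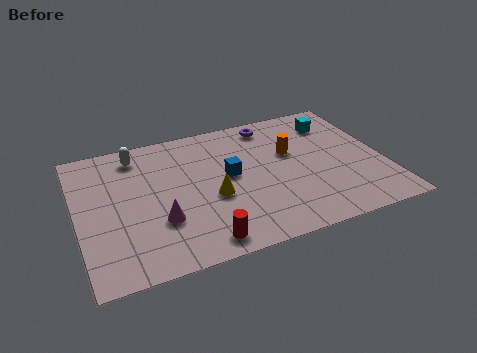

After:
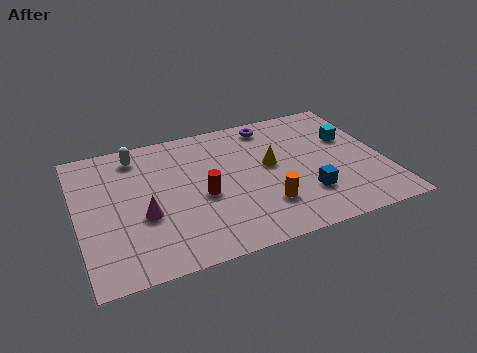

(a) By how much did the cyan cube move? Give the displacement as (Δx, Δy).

(0.5, -1.2)

The cyan cube was at about (10.8, 6.5) and moved to about (11.3, 5.3).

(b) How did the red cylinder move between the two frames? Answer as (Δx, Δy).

(0.3, 2.6)

The red cylinder started near (4.7, 1.0) and ended near (5.0, 3.6).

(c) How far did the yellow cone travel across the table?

2.8

From (5.4, 3.4) to (7.9, 4.6), the yellow cone covered √(2.5² + 1.2²) ≈ 2.8 units.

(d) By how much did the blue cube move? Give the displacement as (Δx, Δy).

(2.9, -2.2)

From the two frames, the blue cube sits at roughly (6.2, 4.5) before and (9.1, 2.3) after.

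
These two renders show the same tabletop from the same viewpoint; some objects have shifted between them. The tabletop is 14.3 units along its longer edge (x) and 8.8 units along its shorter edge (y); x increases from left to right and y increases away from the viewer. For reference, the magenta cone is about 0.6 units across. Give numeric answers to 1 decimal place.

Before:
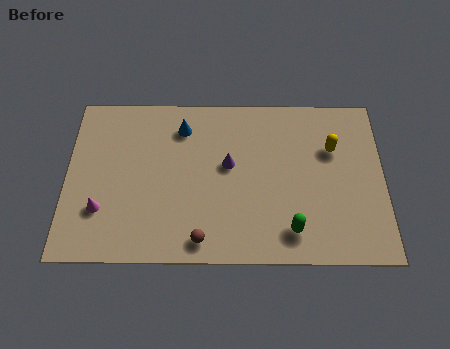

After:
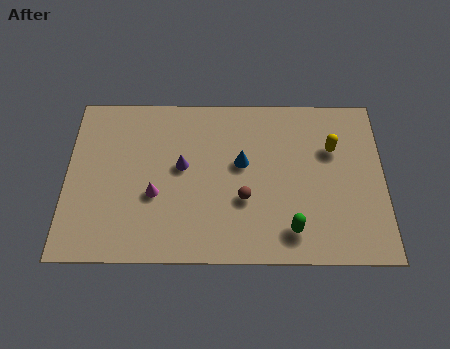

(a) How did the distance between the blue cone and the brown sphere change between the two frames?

-4.1

Before: roughly 6.0 units apart; after: 1.9. That's 4.1 units closer together.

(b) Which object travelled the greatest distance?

the blue cone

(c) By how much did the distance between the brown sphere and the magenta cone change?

-0.7

They were about 4.7 units apart before and 4.0 after — 0.7 units closer together.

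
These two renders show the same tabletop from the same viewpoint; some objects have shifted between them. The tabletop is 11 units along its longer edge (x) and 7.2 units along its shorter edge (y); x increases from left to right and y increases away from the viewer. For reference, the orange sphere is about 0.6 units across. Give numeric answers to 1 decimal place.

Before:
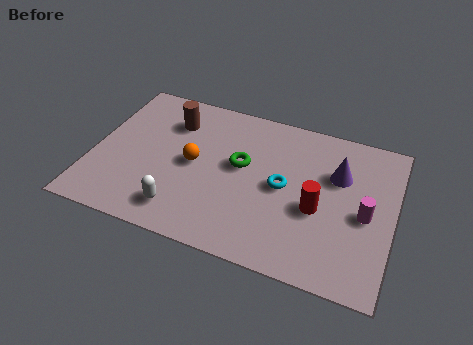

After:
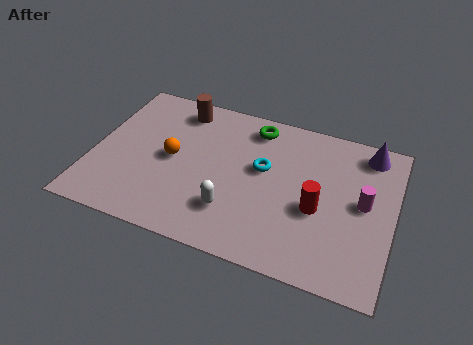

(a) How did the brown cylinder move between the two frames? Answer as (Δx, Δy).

(0.2, 0.7)

The brown cylinder started near (2.7, 5.4) and ended near (2.9, 6.1).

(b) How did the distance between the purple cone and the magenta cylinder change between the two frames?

+0.5

The distance was about 1.9 in the first image and 2.4 in the second, so they moved 0.5 units further apart.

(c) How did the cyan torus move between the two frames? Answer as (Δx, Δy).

(-0.8, 0.6)

The cyan torus was at about (7.0, 3.6) and moved to about (6.2, 4.2).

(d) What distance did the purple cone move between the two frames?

1.7

From (8.9, 4.8) to (9.9, 6.2), the purple cone covered √(1.0² + 1.4²) ≈ 1.7 units.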